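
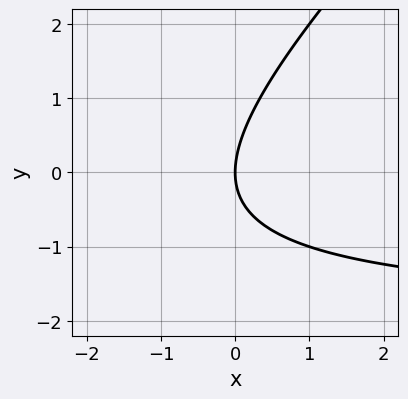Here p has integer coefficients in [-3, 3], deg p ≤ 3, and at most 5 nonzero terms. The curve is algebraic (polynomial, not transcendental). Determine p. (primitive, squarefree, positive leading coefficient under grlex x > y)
x*y - y^2 + 2*x

First, the degree is 2 — no degree-1 curve has this shape.
Next, from the axis intercepts and sections: one y-axis crossing is at y = 0; it crosses the x-axis at the gridline x = 0.
Finally, assembling these constraints gives the stated polynomial.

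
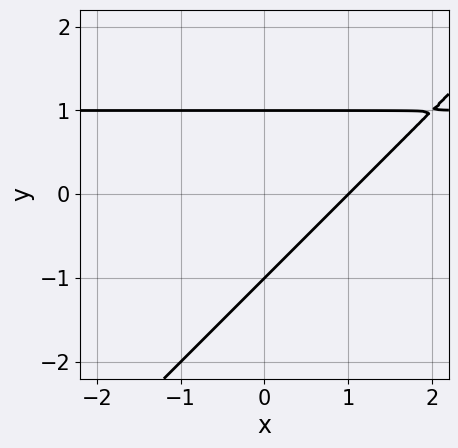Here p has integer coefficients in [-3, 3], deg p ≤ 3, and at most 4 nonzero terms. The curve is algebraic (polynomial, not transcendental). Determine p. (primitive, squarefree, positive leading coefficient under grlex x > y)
x*y - y^2 - x + 1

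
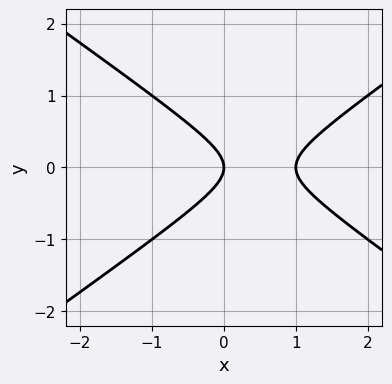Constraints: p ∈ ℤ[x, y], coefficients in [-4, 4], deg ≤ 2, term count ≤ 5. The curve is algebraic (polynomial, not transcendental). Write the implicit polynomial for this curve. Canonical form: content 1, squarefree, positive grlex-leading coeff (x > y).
deg p = 2. No degree-1 curve has this shape.
Symmetries: mirror symmetry y ↦ −y ⇒ only even powers of y.
From the axis intercepts and sections: it meets the y-axis at y = 0 (among the integer gridlines); the x-axis gridline crossings are at x ∈ {0, 1}.
Putting this together gives p.

x^2 - 2*y^2 - x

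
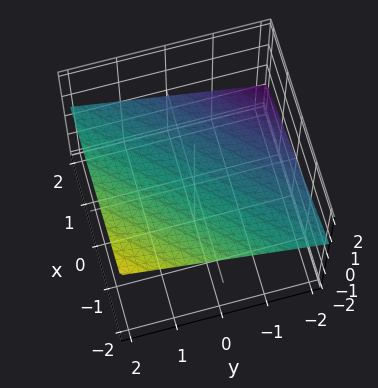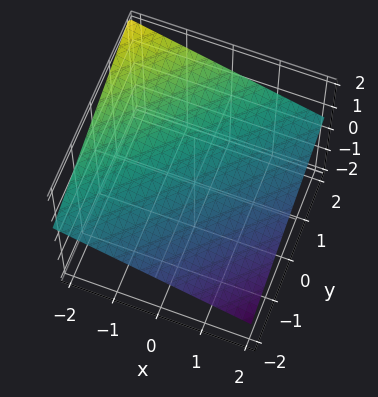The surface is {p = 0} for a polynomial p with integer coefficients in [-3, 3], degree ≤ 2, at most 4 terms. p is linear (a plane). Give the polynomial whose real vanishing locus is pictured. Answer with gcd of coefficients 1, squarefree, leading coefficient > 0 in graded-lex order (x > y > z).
x - y + 3*z - 2

1. The degree is 1 — the surface is flat (a plane).
2. Reading off the gridlines: it crosses the x-axis at the gridline x = 2; it crosses the y-axis at the gridline y = -2.
3. Putting this together gives p.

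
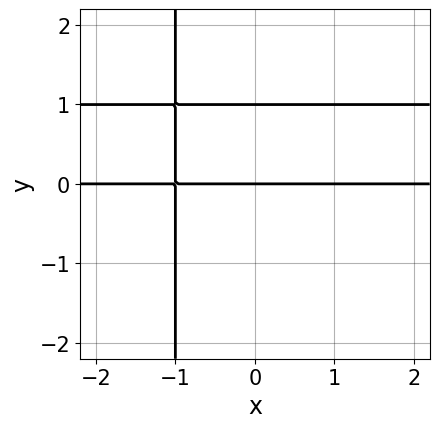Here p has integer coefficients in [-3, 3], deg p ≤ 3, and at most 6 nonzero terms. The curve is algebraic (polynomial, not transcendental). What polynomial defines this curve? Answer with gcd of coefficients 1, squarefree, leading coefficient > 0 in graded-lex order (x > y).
x*y^2 - x*y + y^2 - y

First, deg p = 3.
Next, from the axis intercepts and sections: the visible x-axis segment lies entirely on the curve; the y-axis gridline crossings are at y ∈ {0, 1}.
Finally, fitting integer coefficients to these (and the overall shape) gives p.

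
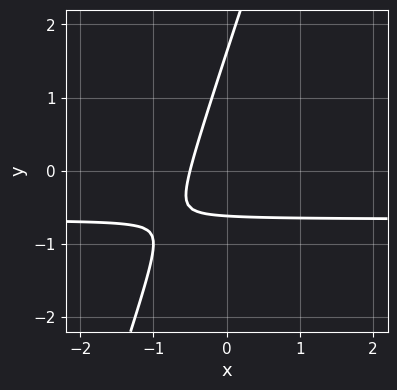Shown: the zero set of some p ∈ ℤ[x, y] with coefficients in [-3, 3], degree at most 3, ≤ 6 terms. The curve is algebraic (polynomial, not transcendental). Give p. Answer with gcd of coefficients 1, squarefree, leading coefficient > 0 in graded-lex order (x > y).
1. The degree is 2 — no degree-1 curve has this shape.
2. The integer polynomial consistent with all of this is the stated p.

3*x*y - y^2 + 2*x + y + 1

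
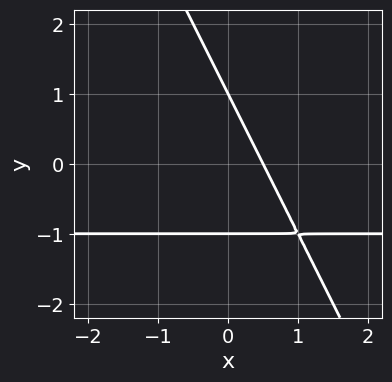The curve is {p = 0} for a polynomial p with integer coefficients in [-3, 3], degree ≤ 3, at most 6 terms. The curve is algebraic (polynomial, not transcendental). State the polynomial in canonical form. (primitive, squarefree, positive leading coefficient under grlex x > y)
First, the degree is 2 — no degree-1 curve has this shape.
Next, from the axis intercepts and sections: among the integer gridlines, it crosses the y-axis at y ∈ {-1, 1}.
Finally, the integer polynomial consistent with all of this is the stated p.

2*x*y + y^2 + 2*x - 1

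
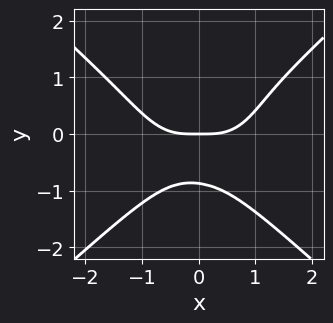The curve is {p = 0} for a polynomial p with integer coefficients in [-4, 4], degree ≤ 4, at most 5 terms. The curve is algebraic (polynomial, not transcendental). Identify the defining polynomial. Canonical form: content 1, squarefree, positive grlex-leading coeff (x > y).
The degree is 4 — a generic line meets the curve in up to 4 points.
Against the integer gridlines: one x-axis crossing is at x = 0; it crosses the y-axis at the gridline y = 0.
Putting this together gives p.

2*x^4 - 3*y^4 - 3*x^2*y + x*y^2 - 2*y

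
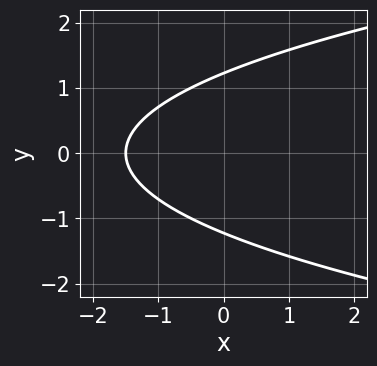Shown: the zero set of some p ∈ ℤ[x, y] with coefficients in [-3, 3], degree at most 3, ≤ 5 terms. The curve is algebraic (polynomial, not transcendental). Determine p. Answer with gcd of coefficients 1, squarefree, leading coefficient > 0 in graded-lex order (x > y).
2*y^2 - 2*x - 3

(a) Degree: the shape is more complex than any degree-1 curve, so deg p = 2.
(b) Symmetries: the y ↦ −y reflection is a symmetry, so y appears only in even powers.
(c) Together with the visible shape, these determine p as stated.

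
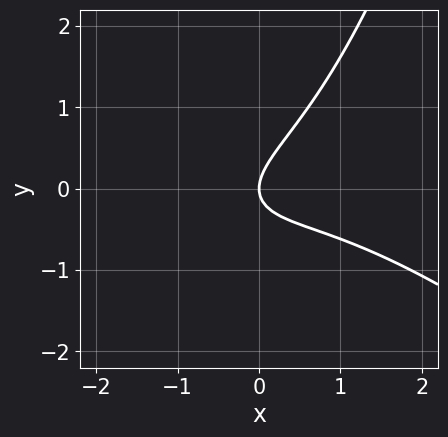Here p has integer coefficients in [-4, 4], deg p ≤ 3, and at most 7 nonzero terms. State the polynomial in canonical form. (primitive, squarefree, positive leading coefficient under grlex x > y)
x^3 + x^2*y + 2*x*y - 3*y^2 + 2*x

1. Degree: no degree-2 curve has this shape, so deg p = 3.
2. Against the integer gridlines: it crosses the x-axis at the gridline x = 0; it crosses the y-axis at the gridline y = 0.
3. The integer polynomial consistent with all of this is the stated p.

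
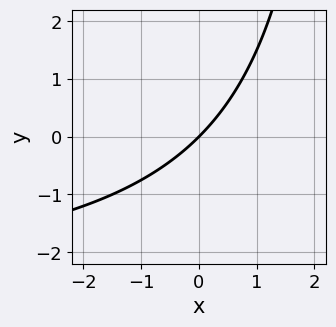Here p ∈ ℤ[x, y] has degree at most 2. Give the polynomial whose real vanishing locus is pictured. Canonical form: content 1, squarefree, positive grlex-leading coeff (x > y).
The degree is 2 — the shape is more complex than any degree-1 curve.
Against the integer gridlines: it crosses the x-axis at the gridline x = 0; one y-axis crossing is at y = 0.
Putting this together gives p.

x*y + 3*x - 3*y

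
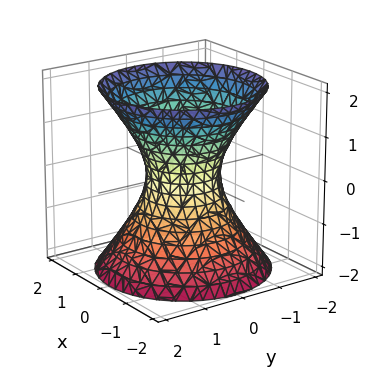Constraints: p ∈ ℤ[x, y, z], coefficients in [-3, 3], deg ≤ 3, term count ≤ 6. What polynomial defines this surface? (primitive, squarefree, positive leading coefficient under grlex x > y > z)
The degree is 2 — an hourglass — one-sheet hyperboloid; a quadric.
Symmetries: the z ↦ −z reflection is a symmetry, so z appears only in even powers; the surface is invariant under rotation about z: p = q(x² + y², z).
Observable constraints: no z-intercept at any integer in the box; a circular section at z = -1 has radius between 1 and 2.
Putting this together gives p.

3*x^2 + 3*y^2 - 2*z^2 - 2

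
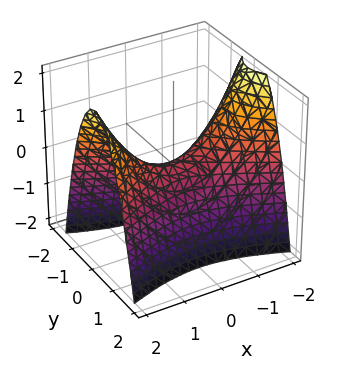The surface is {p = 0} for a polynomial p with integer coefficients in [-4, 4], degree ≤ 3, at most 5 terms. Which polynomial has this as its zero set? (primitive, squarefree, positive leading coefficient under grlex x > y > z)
1. deg p = 2. A saddle surface; a quadric.
2. Symmetries: the y ↦ −y reflection is a symmetry, so y appears only in even powers; it's symmetric under x → −x, forcing even powers of x.
3. From the axis intercepts and sections: it crosses the x-axis at the gridline x = 0; it crosses the y-axis at the gridline y = 0; it crosses the z-axis at the gridline z = 0.
4. Matching integer coefficients to the picture gives p.

x^2 - 3*y^2 - 2*z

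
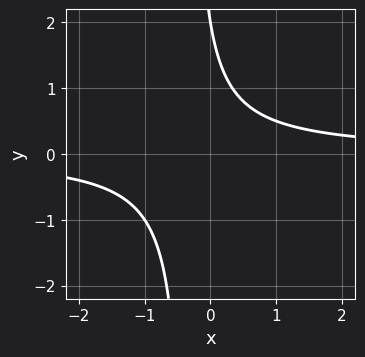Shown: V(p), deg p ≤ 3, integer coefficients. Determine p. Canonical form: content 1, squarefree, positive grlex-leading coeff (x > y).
First, deg p = 2. A generic line meets the curve in up to 2 points.
Next, reading off the gridlines: it crosses the y-axis at the gridline y = 2; the curve avoids every integer x-axis point in the box.
Finally, together with the visible shape, these determine p as stated.

3*x*y + y - 2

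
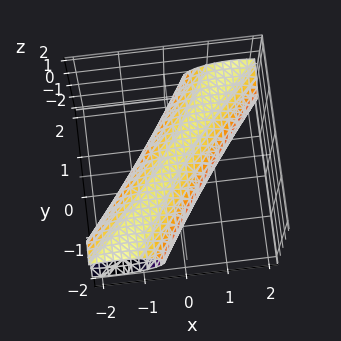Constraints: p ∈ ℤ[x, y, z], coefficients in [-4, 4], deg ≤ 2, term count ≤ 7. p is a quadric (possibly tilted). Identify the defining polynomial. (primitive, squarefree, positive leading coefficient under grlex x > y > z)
2*x^2 - 3*x*y + y^2 + 3*z^2 - 2

Degree: no degree-1 surface has this shape, so deg p = 2.
Observable constraints: the x-axis gridline crossings are at x ∈ {-1, 1}.
These observations pin down the coefficients.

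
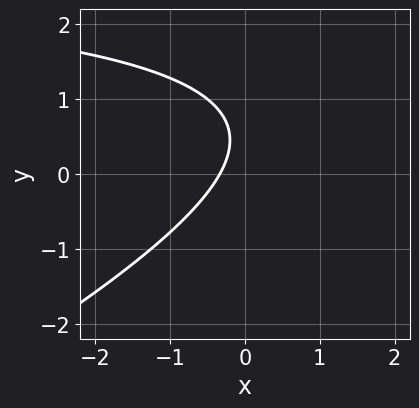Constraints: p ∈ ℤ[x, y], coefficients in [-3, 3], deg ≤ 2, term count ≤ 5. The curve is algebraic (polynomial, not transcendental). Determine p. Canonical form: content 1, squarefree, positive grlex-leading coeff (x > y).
x*y - 2*y^2 - 3*x + 2*y - 1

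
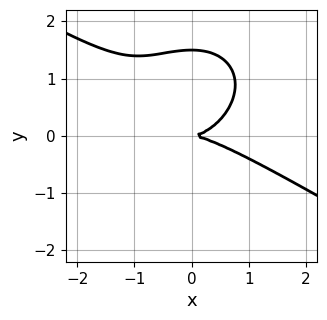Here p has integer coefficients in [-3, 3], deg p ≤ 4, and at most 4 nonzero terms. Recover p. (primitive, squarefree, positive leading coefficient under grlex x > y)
First, deg p = 3. A generic line meets the curve in up to 3 points.
Next, reading off the gridlines: it crosses the x-axis at the gridline x = 0; it meets the y-axis at y = 0 (among the integer gridlines).
Finally, together with the visible shape, these determine p as stated.

x^3 + x^2*y + 2*y^3 - 3*y^2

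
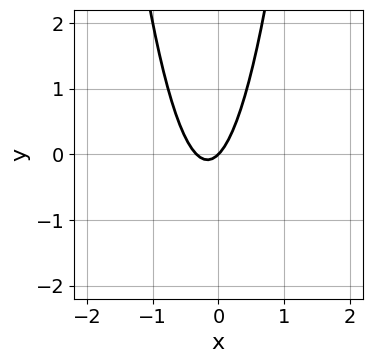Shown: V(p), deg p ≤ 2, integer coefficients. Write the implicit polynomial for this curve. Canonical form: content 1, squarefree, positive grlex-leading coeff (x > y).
3*x^2 + x - y

First, deg p = 2. The shape is more complex than any degree-1 curve.
Then, reading off the gridlines: it crosses the x-axis at the gridline x = 0; it crosses the y-axis at the gridline y = 0.
Finally, together with the visible shape, these determine p as stated.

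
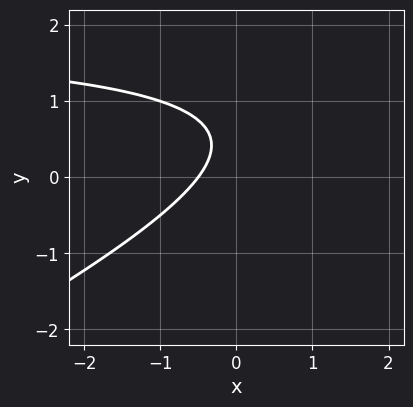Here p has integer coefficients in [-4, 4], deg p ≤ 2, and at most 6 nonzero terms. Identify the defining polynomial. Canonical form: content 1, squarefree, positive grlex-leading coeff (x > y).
x*y - 2*y^2 - 2*x + 2*y - 1

Degree: no degree-1 curve has this shape, so deg p = 2.
Reading off the gridlines: it misses every integer gridline on the y-axis.
The integer polynomial consistent with all of this is the stated p.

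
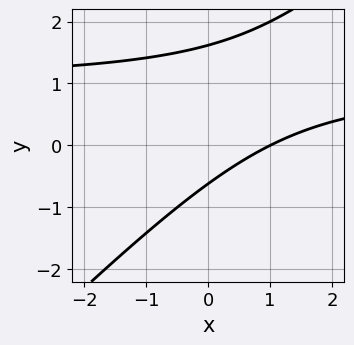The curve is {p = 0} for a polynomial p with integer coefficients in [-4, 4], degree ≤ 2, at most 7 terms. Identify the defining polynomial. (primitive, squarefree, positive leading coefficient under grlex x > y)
1. Degree: no degree-1 curve has this shape, so deg p = 2.
2. From the axis intercepts and sections: it meets the x-axis at x = 1 (among the integer gridlines).
3. Putting this together gives p.

x*y - y^2 - x + y + 1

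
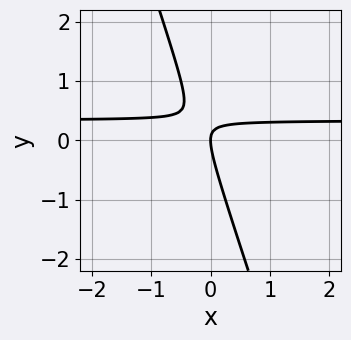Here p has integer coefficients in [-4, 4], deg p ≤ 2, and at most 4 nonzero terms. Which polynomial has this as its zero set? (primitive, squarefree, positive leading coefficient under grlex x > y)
3*x*y + y^2 - x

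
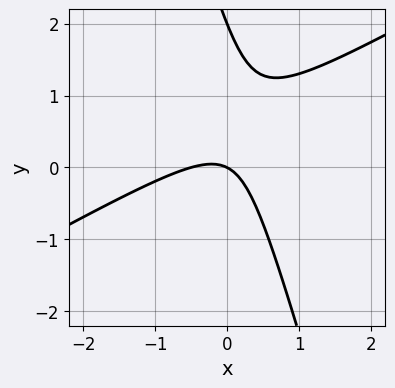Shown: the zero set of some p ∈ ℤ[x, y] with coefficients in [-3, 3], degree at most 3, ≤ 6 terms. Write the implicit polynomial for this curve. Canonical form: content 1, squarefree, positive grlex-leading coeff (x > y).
2*x^2 - 3*x*y - y^2 + x + 2*y

1. Degree: a generic line meets the curve in up to 2 points, so deg p = 2.
2. Observable constraints: it meets the x-axis at x = 0 (among the integer gridlines); among the integer gridlines, it crosses the y-axis at y ∈ {0, 2}.
3. Together with the visible shape, these determine p as stated.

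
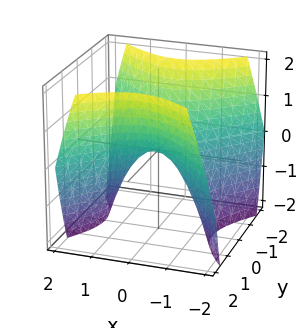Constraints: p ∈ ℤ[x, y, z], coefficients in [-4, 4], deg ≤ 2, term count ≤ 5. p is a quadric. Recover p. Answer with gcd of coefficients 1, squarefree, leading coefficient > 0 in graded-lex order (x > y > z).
x^2 - y^2 + z

First, deg p = 2. A saddle surface; a quadric.
Then, symmetries: the y ↦ −y reflection is a symmetry, so y appears only in even powers; it's symmetric under x → −x, forcing even powers of x.
Next, observable constraints: it crosses the x-axis at the gridline x = 0; one y-axis crossing is at y = 0; one z-axis crossing is at z = 0.
Finally, putting this together gives p.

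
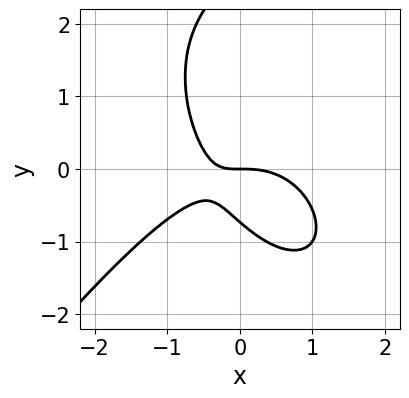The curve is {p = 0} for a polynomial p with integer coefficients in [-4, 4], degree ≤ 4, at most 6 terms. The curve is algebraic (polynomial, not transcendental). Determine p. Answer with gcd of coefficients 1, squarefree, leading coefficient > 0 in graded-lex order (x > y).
2*x^3 - y^3 + 3*x*y + 2*y^2 + 2*y

(a) The degree is 3 — the shape is more complex than any degree-2 curve.
(b) Reading off the gridlines: it crosses the x-axis at the gridline x = 0; one y-axis crossing is at y = 0.
(c) Together with the visible shape, these determine p as stated.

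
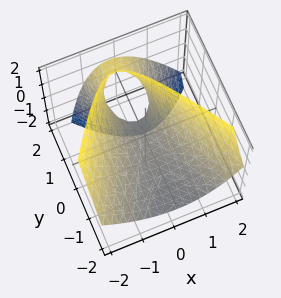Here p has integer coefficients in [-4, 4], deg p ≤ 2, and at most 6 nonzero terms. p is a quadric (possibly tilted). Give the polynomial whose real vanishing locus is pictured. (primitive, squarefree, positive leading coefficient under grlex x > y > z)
deg p = 2. The shape is more complex than any degree-1 surface.
Observable constraints: one y-axis crossing is at y = 0; one x-axis crossing is at x = 0.
Assembling these constraints gives the stated polynomial.

3*x^2 + x*z - y^2 + 3*y*z - 3*z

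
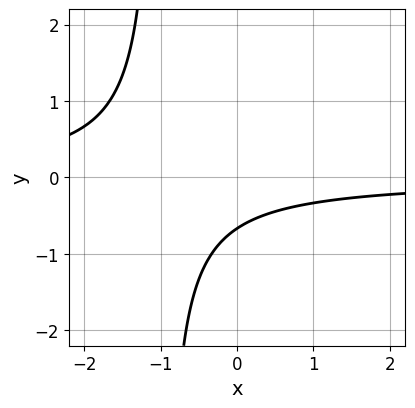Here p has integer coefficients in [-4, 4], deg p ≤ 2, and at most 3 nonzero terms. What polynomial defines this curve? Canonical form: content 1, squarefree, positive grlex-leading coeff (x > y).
3*x*y + 3*y + 2

(a) The degree is 2 — the shape is more complex than any degree-1 curve.
(b) Against the integer gridlines: no x-intercept at any integer in the box.
(c) Putting this together gives p.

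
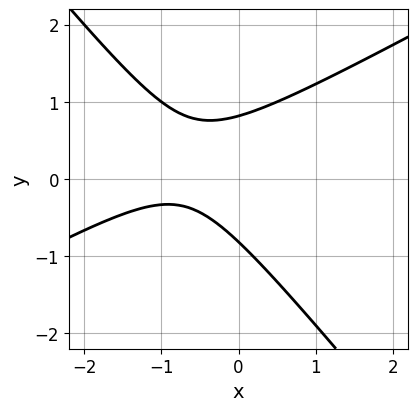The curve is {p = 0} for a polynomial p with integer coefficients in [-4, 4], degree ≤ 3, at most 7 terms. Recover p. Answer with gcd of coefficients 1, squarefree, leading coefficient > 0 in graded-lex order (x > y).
1. The degree is 2 — no degree-1 curve has this shape.
2. Reading off the gridlines: no x-intercept at any integer in the box.
3. Matching integer coefficients to the picture gives p.

2*x^2 - 2*x*y - 3*y^2 + 3*x + 2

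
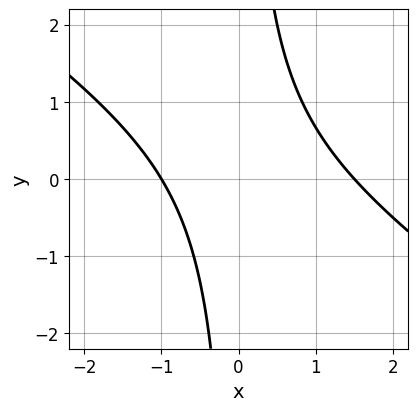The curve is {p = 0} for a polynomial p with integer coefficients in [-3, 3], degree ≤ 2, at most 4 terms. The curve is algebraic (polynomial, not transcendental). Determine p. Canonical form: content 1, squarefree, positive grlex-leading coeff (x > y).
2*x^2 + 3*x*y - x - 3

(a) The degree is 2 — no degree-1 curve has this shape.
(b) Checking where it meets the axes: it crosses the x-axis at the gridline x = -1; it misses every integer gridline on the y-axis.
(c) Together with the visible shape, these determine p as stated.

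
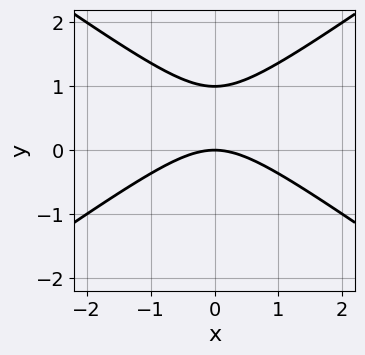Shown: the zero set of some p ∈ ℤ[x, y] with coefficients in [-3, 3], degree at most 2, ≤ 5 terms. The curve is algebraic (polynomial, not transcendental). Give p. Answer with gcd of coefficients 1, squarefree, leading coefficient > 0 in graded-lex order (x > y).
x^2 - 2*y^2 + 2*y

The degree is 2 — a generic line meets the curve in up to 2 points.
Symmetries: the x ↦ −x reflection is a symmetry, so x appears only in even powers.
Observable constraints: the y-axis gridline crossings are at y ∈ {0, 1}; one x-axis crossing is at x = 0.
Fitting integer coefficients to these (and the overall shape) gives p.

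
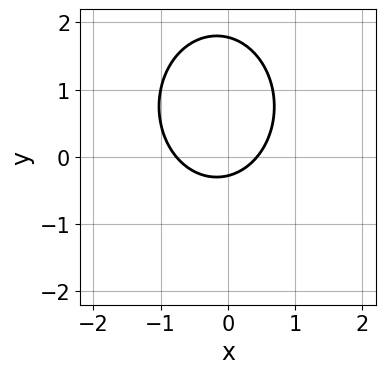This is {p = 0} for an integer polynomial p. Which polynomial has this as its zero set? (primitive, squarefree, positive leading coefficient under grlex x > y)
1. deg p = 2. The shape is more complex than any degree-1 curve.
2. Putting this together gives p.

3*x^2 + 2*y^2 + x - 3*y - 1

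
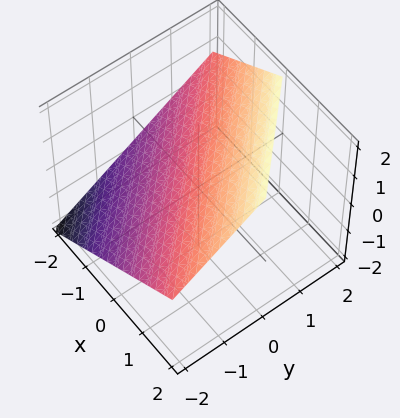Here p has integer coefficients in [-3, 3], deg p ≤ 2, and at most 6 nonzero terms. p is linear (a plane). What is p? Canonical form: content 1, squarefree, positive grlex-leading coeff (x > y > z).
2*x + 2*y - 3*z + 2

First, deg p = 1.
Next, against the integer gridlines: it crosses the x-axis at the gridline x = -1; one y-axis crossing is at y = -1.
Finally, together with the visible shape, these determine p as stated.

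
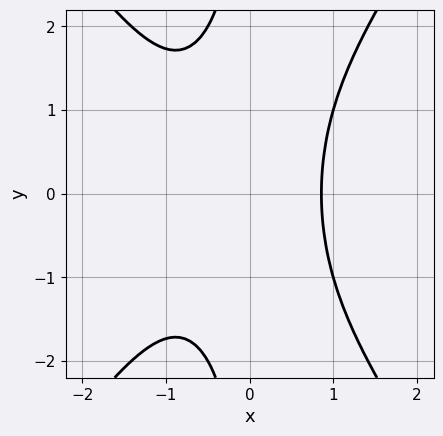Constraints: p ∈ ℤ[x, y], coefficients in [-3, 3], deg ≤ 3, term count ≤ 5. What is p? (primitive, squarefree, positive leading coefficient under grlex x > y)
2*x^3 - x*y^2 + x^2 - 2

1. Degree: the shape is more complex than any degree-2 curve, so deg p = 3.
2. Symmetries: mirror symmetry y ↦ −y ⇒ only even powers of y.
3. Checking where it meets the axes: the curve avoids every integer y-axis point in the box.
4. Together with the visible shape, these determine p as stated.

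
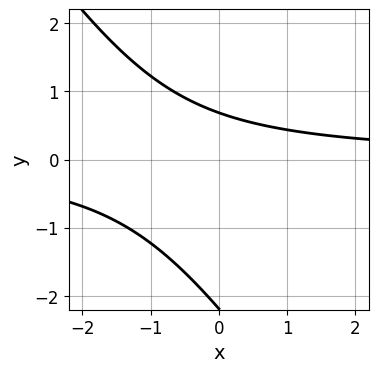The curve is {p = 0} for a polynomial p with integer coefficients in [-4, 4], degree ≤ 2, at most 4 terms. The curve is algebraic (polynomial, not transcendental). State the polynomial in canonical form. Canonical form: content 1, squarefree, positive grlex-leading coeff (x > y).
3*x*y + 2*y^2 + 3*y - 3

The degree is 2 — no degree-1 curve has this shape.
From the visible intercepts: no x-intercept at any integer in the box.
The integer polynomial consistent with all of this is the stated p.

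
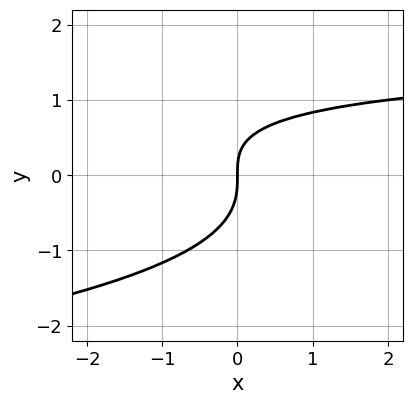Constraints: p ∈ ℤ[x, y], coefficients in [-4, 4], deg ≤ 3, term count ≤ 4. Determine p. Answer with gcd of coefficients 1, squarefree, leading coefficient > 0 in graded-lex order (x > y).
Degree: a generic line meets the curve in up to 3 points, so deg p = 3.
From the axis intercepts and sections: one x-axis crossing is at x = 0; one y-axis crossing is at y = 0.
Together with the visible shape, these determine p as stated.

2*y^3 + x*y - 2*x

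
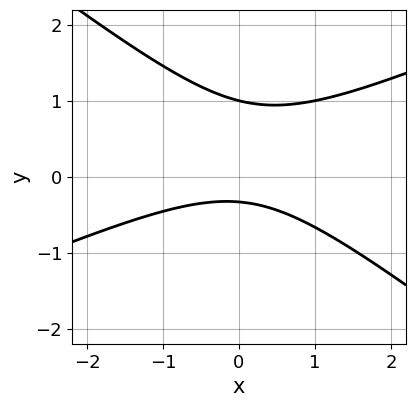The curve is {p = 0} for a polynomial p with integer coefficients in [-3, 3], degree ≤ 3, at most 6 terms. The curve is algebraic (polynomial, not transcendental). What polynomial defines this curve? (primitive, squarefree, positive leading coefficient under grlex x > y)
x^2 - x*y - 3*y^2 + 2*y + 1

First, the degree is 2 — a generic line meets the curve in up to 2 points.
Next, from the visible intercepts: the curve avoids every integer x-axis point in the box; it crosses the y-axis at the gridline y = 1.
Finally, solving for integer coefficients yields p as stated.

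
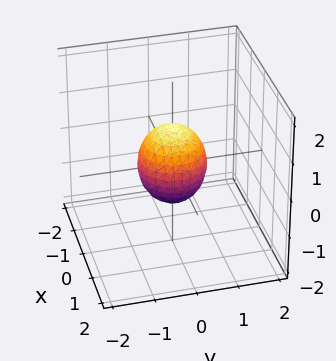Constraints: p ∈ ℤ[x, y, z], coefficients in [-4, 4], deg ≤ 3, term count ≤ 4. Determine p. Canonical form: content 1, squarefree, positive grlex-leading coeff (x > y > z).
3*x^2 + 3*y^2 + 2*z^2 - 2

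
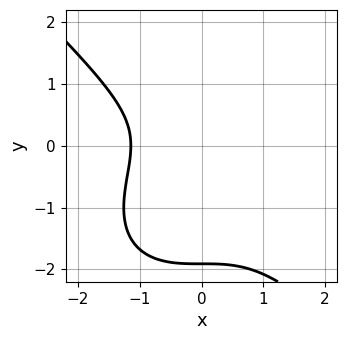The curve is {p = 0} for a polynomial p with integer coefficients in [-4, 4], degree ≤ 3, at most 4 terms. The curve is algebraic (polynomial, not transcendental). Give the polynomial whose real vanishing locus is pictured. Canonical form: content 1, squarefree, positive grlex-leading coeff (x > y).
1. The degree is 3 — a generic line meets the curve in up to 3 points.
2. Putting this together gives p.

2*x^3 + 2*y^3 + 3*y^2 + 3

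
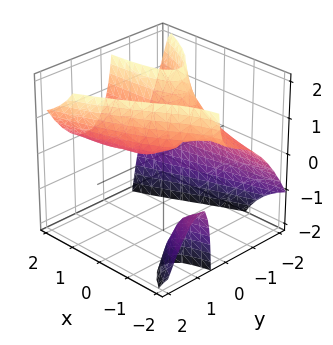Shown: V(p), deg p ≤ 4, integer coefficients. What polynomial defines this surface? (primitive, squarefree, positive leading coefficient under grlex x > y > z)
2*x*y*z - 2*y^3 + 3*y + 2*z - 2

There are 2 components. They look like related sheets of one shape, so recover p as a whole.
Degree: no degree-2 surface has this shape, so deg p = 3.
From the axis intercepts and sections: it crosses the z-axis at the gridline z = 1; the surface avoids every integer x-axis point in the box.
These observations pin down the coefficients.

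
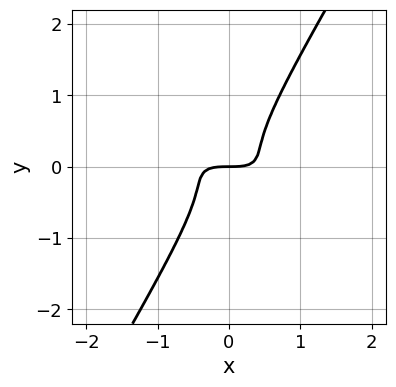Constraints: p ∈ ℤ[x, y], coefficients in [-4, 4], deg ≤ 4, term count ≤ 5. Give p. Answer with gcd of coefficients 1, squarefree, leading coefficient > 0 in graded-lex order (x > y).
x^3 + 3*x^2*y + 3*x*y^2 - 3*y^3 - y

(a) Degree: no degree-2 curve has this shape, so deg p = 3.
(b) Observable constraints: it crosses the x-axis at the gridline x = 0; one y-axis crossing is at y = 0.
(c) Matching integer coefficients to the picture gives p.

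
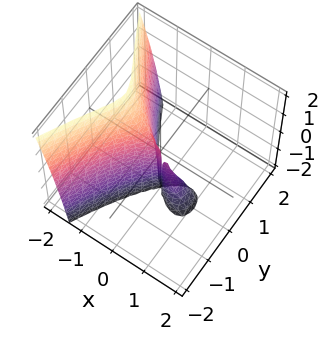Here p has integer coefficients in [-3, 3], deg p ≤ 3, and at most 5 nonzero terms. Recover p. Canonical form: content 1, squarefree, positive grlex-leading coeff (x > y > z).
2*x^3 + x^2*z + 2*y^2

The degree is 3 — no degree-2 surface has this shape.
Checking where it meets the axes: one x-axis crossing is at x = 0; every point of the z-axis in the box is on the surface; one y-axis crossing is at y = 0.
Putting this together gives p.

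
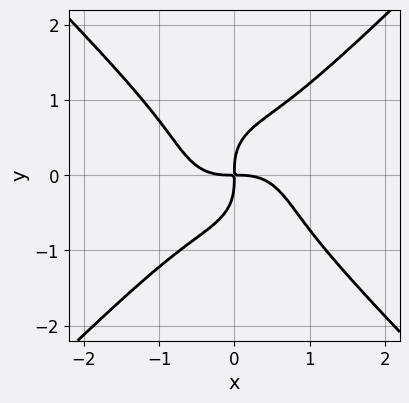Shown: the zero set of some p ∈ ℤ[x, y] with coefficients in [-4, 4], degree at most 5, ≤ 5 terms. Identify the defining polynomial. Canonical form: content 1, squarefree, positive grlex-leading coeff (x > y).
x^4 - y^4 + x*y

(a) Degree: a generic line meets the curve in up to 4 points, so deg p = 4.
(b) Reading off the gridlines: it crosses the x-axis at the gridline x = 0; one y-axis crossing is at y = 0.
(c) Solving for integer coefficients yields p as stated.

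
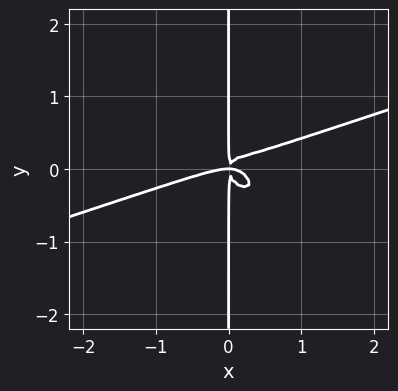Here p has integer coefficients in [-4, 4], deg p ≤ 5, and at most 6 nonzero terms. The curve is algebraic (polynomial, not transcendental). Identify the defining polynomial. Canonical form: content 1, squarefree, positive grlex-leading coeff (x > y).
Degree: a generic line meets the curve in up to 4 points, so deg p = 4.
From the visible intercepts: the visible y-axis segment lies entirely on the curve.
Putting this together gives p.

x^4 - 2*x^3*y - 2*x^2*y^2 - 3*x*y^3 + x^2*y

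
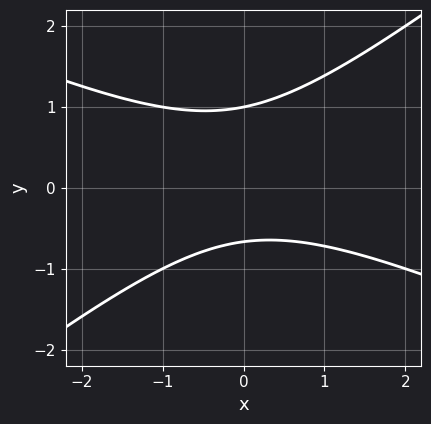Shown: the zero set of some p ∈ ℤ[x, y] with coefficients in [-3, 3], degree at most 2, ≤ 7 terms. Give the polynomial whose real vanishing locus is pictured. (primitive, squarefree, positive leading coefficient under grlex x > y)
1. deg p = 2. No degree-1 curve has this shape.
2. From the visible intercepts: it misses every integer gridline on the x-axis; one y-axis crossing is at y = 1.
3. Solving for integer coefficients yields p as stated.

x^2 + x*y - 3*y^2 + y + 2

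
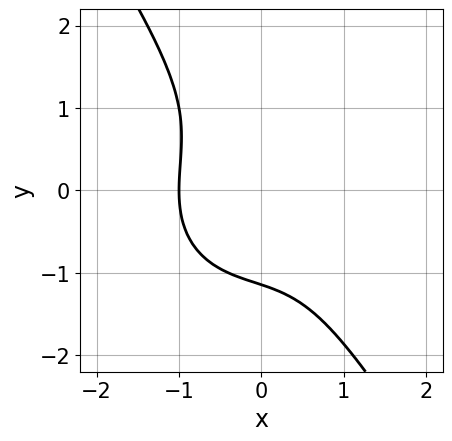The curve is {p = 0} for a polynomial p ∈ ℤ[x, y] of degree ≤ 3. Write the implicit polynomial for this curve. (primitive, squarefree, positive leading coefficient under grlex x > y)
The degree is 3 — the shape is more complex than any degree-2 curve.
Checking where it meets the axes: it meets the x-axis at x = -1 (among the integer gridlines).
These observations pin down the coefficients.

3*x^3 + 2*x*y^2 + 2*y^3 + 3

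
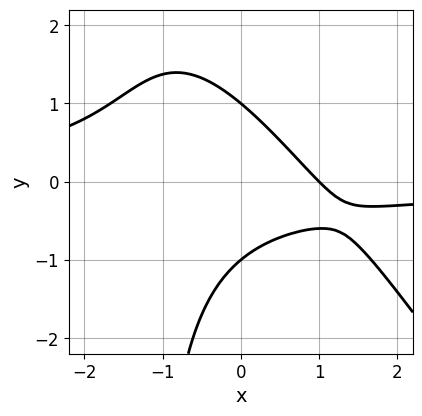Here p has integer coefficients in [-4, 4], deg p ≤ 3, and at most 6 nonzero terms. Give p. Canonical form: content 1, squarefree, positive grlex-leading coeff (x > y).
3*x^2*y + 2*x*y^2 + 3*y^2 + 3*x - 3

(a) The degree is 3 — the shape is more complex than any degree-2 curve.
(b) Observable constraints: one x-axis crossing is at x = 1; the y-axis gridline crossings are at y ∈ {-1, 1}.
(c) Fitting integer coefficients to these (and the overall shape) gives p.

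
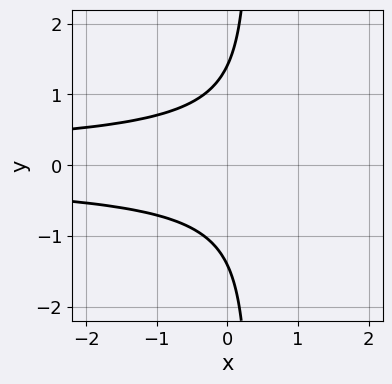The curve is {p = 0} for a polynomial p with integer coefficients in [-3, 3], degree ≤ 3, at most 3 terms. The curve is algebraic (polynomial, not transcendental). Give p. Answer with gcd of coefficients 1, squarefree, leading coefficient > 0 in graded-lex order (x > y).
3*x*y^2 - y^2 + 2

First, the degree is 3 — the shape is more complex than any degree-2 curve.
Next, symmetries: it's symmetric under y → −y, forcing even powers of y.
Then, from the visible intercepts: the curve avoids every integer x-axis point in the box.
Finally, the integer polynomial consistent with all of this is the stated p.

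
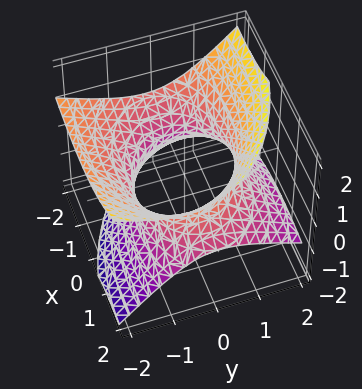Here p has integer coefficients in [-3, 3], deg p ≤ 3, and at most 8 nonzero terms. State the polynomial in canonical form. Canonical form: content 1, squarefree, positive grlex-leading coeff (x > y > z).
The degree is 2 — a generic line meets the surface in up to 2 points.
Reading off the gridlines: it misses every integer gridline on the z-axis.
Matching integer coefficients to the picture gives p.

x^2 + 2*x*z + 2*y^2 + 2*y*z - 3*z^2 - 3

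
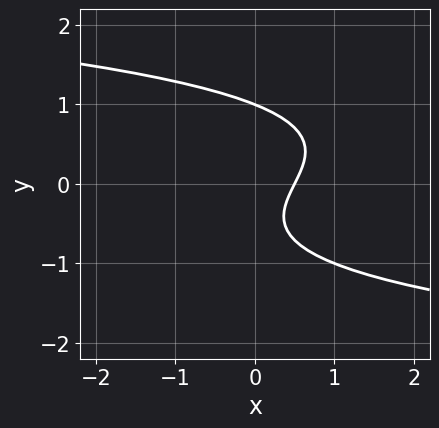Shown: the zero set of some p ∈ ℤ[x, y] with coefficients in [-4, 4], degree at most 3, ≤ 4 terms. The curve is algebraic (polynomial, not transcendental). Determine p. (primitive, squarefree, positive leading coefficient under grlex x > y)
First, deg p = 3. The shape is more complex than any degree-2 curve.
Next, from the visible intercepts: one y-axis crossing is at y = 1.
Finally, putting this together gives p.

2*y^3 + 2*x - y - 1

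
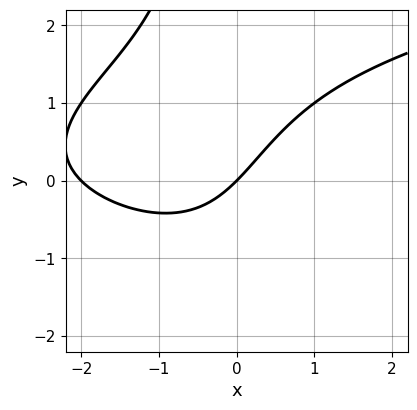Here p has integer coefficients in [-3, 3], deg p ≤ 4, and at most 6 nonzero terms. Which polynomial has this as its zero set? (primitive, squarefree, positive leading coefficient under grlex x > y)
1. The degree is 3 — the shape is more complex than any degree-2 curve.
2. Observable constraints: among the integer gridlines, it crosses the x-axis at x ∈ {-2, 0}; it crosses the y-axis at the gridline y = 0.
3. Fitting integer coefficients to these (and the overall shape) gives p.

x*y^2 - x^2 - 2*x + 2*y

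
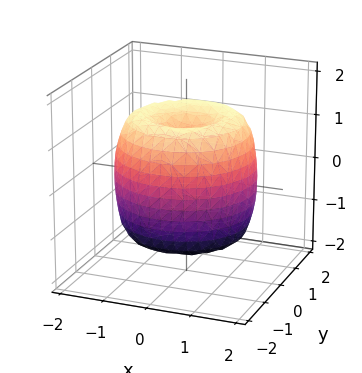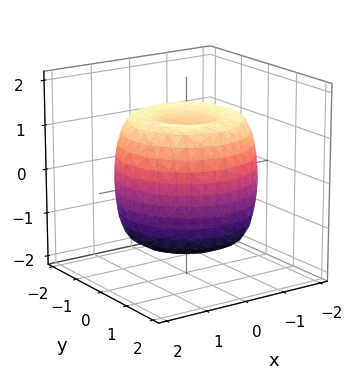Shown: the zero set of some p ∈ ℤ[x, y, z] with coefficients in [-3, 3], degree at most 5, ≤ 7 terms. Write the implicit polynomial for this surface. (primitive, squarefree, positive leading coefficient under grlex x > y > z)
x^4 + 2*x^2*y^2 + y^4 - 2*x^2 - 2*y^2 + z^2 - 1

First, deg p = 4. A generic line meets the surface in up to 4 points.
Then, symmetries: rotational symmetry about the z-axis ⇒ p depends on x, y only through x² + y².
Then, observable constraints: the z-axis gridline crossings are at z ∈ {-1, 1}; a circular section at z = 0 has radius between 1 and 2.
Finally, these observations pin down the coefficients.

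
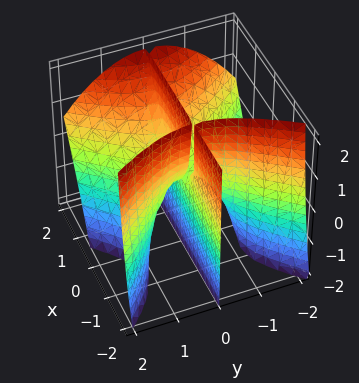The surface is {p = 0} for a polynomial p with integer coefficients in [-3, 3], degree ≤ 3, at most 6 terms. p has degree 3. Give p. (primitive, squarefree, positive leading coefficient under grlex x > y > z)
I count 2 distinct pieces. Treating them together as one polynomial.
deg p = 3. No degree-2 surface has this shape.
From the visible intercepts: it crosses the y-axis at the gridline y = 0; the visible z-axis segment lies entirely on the surface; every point of the x-axis in the box is on the surface.
Putting this together gives p.

3*x^2*y - 2*x*y*z - 2*y^3 - 2*y*z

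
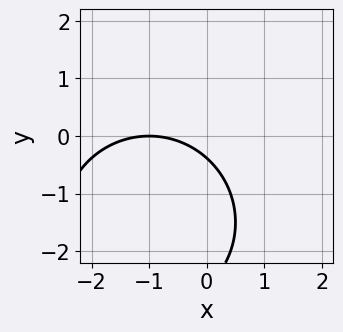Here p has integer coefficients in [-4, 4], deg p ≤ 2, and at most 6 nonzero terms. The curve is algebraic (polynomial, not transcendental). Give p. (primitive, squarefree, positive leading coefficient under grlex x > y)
First, deg p = 2. A generic line meets the curve in up to 2 points.
Then, against the integer gridlines: it crosses the x-axis at the gridline x = -1.
Finally, putting this together gives p.

x^2 + y^2 + 2*x + 3*y + 1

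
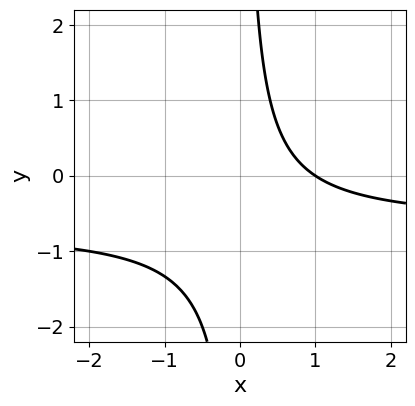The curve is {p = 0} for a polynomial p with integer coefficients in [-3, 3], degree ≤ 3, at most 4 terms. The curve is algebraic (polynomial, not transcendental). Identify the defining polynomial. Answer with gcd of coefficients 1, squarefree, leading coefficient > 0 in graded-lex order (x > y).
3*x*y + 2*x - 2

(a) deg p = 2.
(b) From the visible intercepts: it meets the x-axis at x = 1 (among the integer gridlines); no y-intercept at any integer in the box.
(c) Fitting integer coefficients to these (and the overall shape) gives p.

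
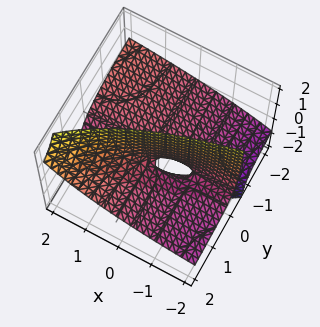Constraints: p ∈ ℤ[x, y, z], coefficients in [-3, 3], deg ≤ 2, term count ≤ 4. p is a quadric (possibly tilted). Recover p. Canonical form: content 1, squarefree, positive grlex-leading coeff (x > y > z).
x*y + x*z - 3*y*z + z

First, deg p = 2. The shape is more complex than any degree-1 surface.
Then, checking where it meets the axes: it crosses the z-axis at the gridline z = 0; every point of the y-axis in the box is on the surface; the visible x-axis segment lies entirely on the surface.
Finally, fitting integer coefficients to these (and the overall shape) gives p.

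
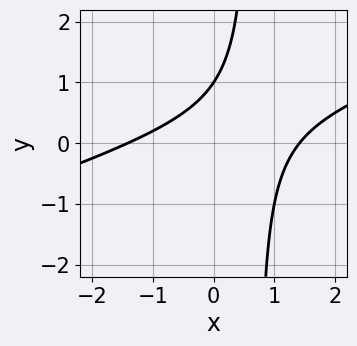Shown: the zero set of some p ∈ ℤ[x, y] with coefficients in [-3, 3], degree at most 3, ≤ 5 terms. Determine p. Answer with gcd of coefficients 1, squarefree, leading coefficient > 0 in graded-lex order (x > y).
x^2 - 3*x*y + 2*y - 2

deg p = 2. The shape is more complex than any degree-1 curve.
Against the integer gridlines: one y-axis crossing is at y = 1.
Matching integer coefficients to the picture gives p.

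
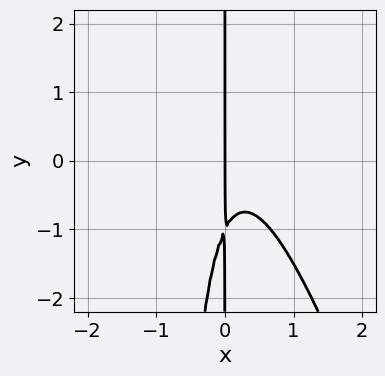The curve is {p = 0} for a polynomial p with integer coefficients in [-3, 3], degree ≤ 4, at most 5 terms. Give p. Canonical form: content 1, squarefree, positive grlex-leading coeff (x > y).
First, deg p = 3. A generic line meets the curve in up to 3 points.
Then, from the axis intercepts and sections: every point of the y-axis in the box is on the curve; one x-axis crossing is at x = 0.
Finally, together with the visible shape, these determine p as stated.

3*x^3 + x^2*y - x^2 + x*y + x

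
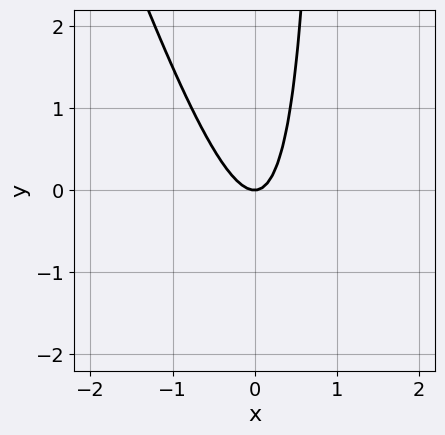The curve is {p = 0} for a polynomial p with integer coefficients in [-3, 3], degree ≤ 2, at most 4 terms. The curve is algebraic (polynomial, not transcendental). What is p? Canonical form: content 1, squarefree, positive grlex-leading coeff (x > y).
3*x^2 + x*y - y

The degree is 2 — the shape is more complex than any degree-1 curve.
From the axis intercepts and sections: one y-axis crossing is at y = 0; it crosses the x-axis at the gridline x = 0.
Together with the visible shape, these determine p as stated.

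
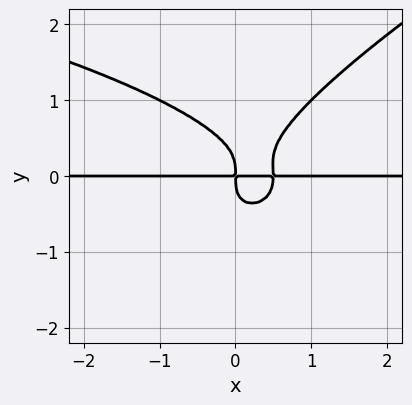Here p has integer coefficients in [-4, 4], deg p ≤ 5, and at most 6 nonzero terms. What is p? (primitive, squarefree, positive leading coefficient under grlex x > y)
1. deg p = 4. A generic line meets the curve in up to 4 points.
2. Against the integer gridlines: the visible x-axis segment lies entirely on the curve.
3. The integer polynomial consistent with all of this is the stated p.

x*y^3 - 2*y^4 + 2*x^2*y - x*y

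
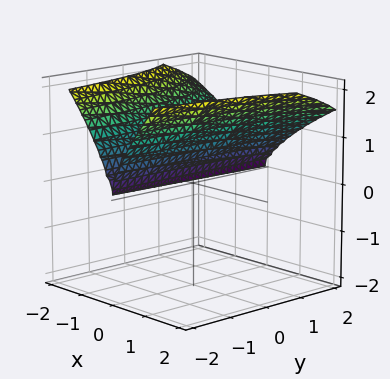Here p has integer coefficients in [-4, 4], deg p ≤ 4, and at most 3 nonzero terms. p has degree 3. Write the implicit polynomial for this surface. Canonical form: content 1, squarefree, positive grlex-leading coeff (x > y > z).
x^2*y + z^3 - 3*x^2

Degree: the shape is more complex than any degree-2 surface, so deg p = 3.
Against the integer gridlines: it crosses the x-axis at the gridline x = 0; it crosses the z-axis at the gridline z = 0; every point of the y-axis in the box is on the surface.
Putting this together gives p.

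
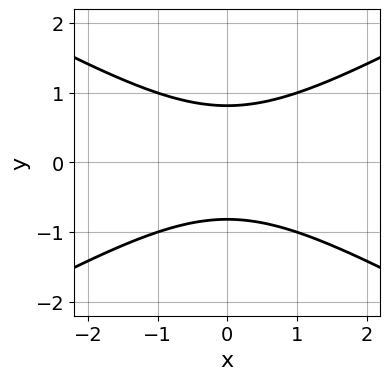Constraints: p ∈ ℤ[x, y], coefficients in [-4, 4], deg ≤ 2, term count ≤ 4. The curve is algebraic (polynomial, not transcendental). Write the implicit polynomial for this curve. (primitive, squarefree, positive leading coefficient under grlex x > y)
x^2 - 3*y^2 + 2

Degree: the shape is more complex than any degree-1 curve, so deg p = 2.
Symmetries: mirror symmetry y ↦ −y ⇒ only even powers of y; the x ↦ −x reflection is a symmetry, so x appears only in even powers.
Against the integer gridlines: the curve avoids every integer x-axis point in the box.
Solving for integer coefficients yields p as stated.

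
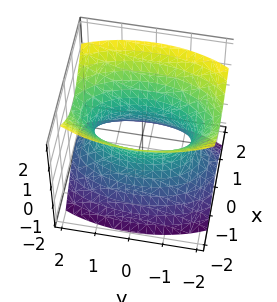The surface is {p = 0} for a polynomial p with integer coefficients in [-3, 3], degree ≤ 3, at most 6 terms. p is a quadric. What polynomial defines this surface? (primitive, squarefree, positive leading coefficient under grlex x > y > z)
3*x^2 + y^2 - 2*z^2 - 2

(a) The degree is 2 — an hourglass — one-sheet hyperboloid; a quadric.
(b) Symmetries: mirror symmetry y ↦ −y ⇒ only even powers of y; mirror symmetry z ↦ −z ⇒ only even powers of z; mirror symmetry x ↦ −x ⇒ only even powers of x.
(c) Observable constraints: the surface avoids every integer z-axis point in the box.
(d) Assembling these constraints gives the stated polynomial.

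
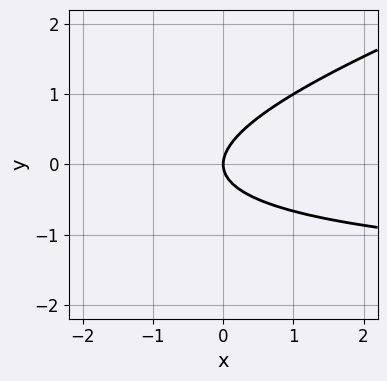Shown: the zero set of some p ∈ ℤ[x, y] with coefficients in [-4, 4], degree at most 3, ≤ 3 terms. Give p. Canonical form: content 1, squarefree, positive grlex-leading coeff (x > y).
deg p = 2.
From the axis intercepts and sections: it meets the x-axis at x = 0 (among the integer gridlines); one y-axis crossing is at y = 0.
Fitting integer coefficients to these (and the overall shape) gives p.

x*y - 3*y^2 + 2*x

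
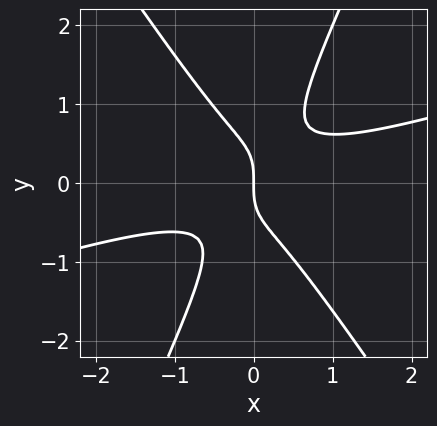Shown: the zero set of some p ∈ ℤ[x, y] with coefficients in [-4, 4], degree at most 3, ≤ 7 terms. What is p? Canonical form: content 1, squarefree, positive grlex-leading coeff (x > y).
x^3 - 3*x^2*y - x*y^2 + y^3 + x

1. Degree: a generic line meets the curve in up to 3 points, so deg p = 3.
2. From the axis intercepts and sections: it crosses the y-axis at the gridline y = 0; it crosses the x-axis at the gridline x = 0.
3. Matching integer coefficients to the picture gives p.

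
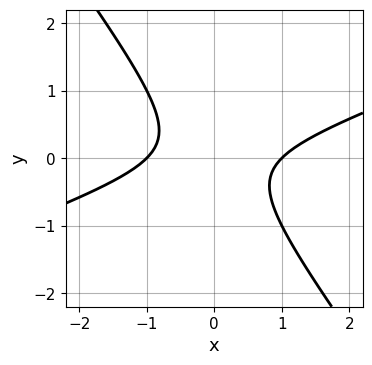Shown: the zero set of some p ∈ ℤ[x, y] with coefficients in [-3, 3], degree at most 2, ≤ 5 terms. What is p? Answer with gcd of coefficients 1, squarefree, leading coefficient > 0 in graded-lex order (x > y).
x^2 - 2*x*y - 2*y^2 - 1

(a) Degree: a generic line meets the curve in up to 2 points, so deg p = 2.
(b) Reading off the gridlines: the x-axis gridline crossings are at x ∈ {-1, 1}; no y-intercept at any integer in the box.
(c) Assembling these constraints gives the stated polynomial.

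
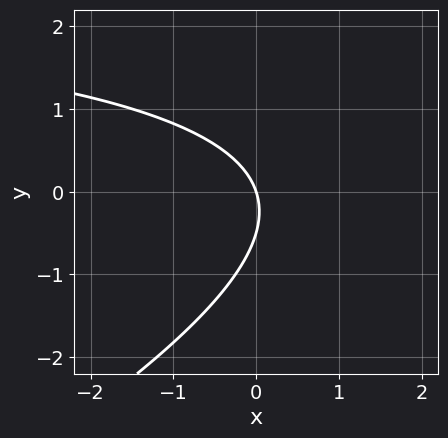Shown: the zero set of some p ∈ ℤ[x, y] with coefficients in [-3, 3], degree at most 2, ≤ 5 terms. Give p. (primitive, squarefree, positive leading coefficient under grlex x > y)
1. Degree: a generic line meets the curve in up to 2 points, so deg p = 2.
2. Reading off the gridlines: one x-axis crossing is at x = 0; one y-axis crossing is at y = 0.
3. Fitting integer coefficients to these (and the overall shape) gives p.

x*y - 2*y^2 - 3*x - y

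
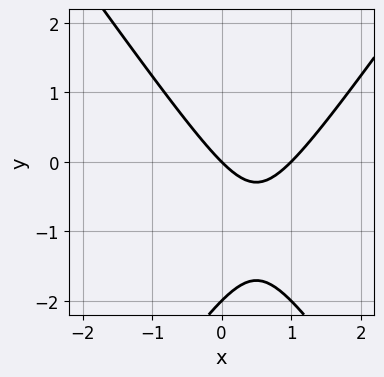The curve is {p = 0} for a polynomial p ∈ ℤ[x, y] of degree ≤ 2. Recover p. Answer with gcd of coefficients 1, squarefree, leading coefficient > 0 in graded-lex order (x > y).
First, degree: a generic line meets the curve in up to 2 points, so deg p = 2.
Then, observable constraints: the y-axis gridline crossings are at y ∈ {-2, 0}; among the integer gridlines, it crosses the x-axis at x ∈ {0, 1}.
Finally, assembling these constraints gives the stated polynomial.

2*x^2 - y^2 - 2*x - 2*y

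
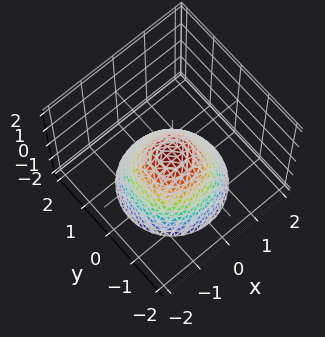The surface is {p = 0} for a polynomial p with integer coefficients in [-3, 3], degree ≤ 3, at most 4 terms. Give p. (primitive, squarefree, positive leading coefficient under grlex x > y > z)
x^2 + y^2 + z

The degree is 2 — a paraboloid; a quadric.
Symmetry: the z-axis is an axis of rotation, so x and y enter only as x² + y².
Reading off the gridlines: one x-axis crossing is at x = 0; it crosses the z-axis at the gridline z = 0; it crosses the y-axis at the gridline y = 0; a circular section at z = -1 has radius exactly 1.
The integer polynomial consistent with all of this is the stated p.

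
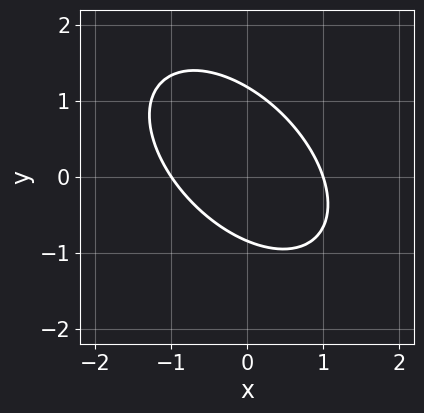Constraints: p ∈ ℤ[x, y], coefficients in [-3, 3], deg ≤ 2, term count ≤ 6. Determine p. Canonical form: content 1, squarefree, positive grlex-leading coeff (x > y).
3*x^2 + 3*x*y + 3*y^2 - y - 3

1. The degree is 2 — the shape is more complex than any degree-1 curve.
2. From the visible intercepts: the x-axis gridline crossings are at x ∈ {-1, 1}.
3. Solving for integer coefficients yields p as stated.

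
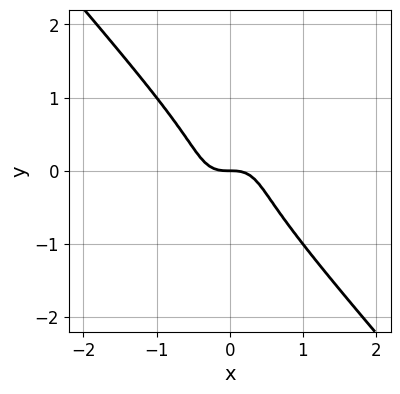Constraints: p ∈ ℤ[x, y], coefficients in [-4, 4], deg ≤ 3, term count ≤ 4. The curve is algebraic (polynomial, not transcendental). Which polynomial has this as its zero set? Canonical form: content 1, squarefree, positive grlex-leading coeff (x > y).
3*x^3 + 2*y^3 + y

First, degree: no degree-2 curve has this shape, so deg p = 3.
Next, observable constraints: it crosses the y-axis at the gridline y = 0; one x-axis crossing is at x = 0.
Finally, matching integer coefficients to the picture gives p.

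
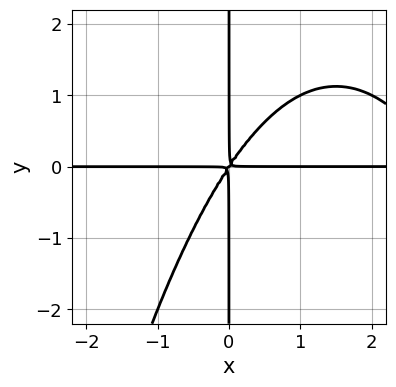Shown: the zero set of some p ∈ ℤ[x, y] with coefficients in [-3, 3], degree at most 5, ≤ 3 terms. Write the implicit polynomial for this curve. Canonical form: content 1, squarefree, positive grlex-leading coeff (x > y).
First, the degree is 4 — the shape is more complex than any degree-3 curve.
Then, reading off the gridlines: every point of the x-axis in the box is on the curve; the visible y-axis segment lies entirely on the curve.
Finally, solving for integer coefficients yields p as stated.

x^3*y - 3*x^2*y + 2*x*y^2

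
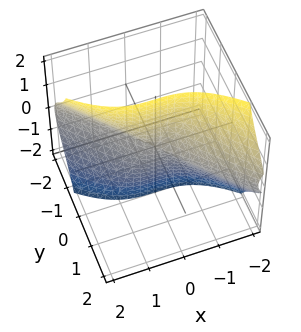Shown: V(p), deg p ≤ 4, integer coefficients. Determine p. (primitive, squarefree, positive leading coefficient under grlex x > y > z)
First, the degree is 3 — no degree-2 surface has this shape.
Then, from the axis intercepts and sections: one x-axis crossing is at x = 0; every point of the z-axis in the box is on the surface; every point of the y-axis in the box is on the surface.
Finally, putting this together gives p.

2*x^3 + 2*x^2*y + 3*y*z^2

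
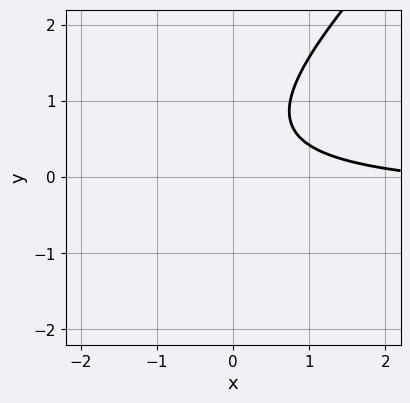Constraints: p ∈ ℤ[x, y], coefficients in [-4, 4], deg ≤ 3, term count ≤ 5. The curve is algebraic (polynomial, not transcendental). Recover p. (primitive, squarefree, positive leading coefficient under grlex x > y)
deg p = 2.
From the visible intercepts: no y-intercept at any integer in the box; no x-intercept at any integer in the box.
Solving for integer coefficients yields p as stated.

3*x*y - 3*y^2 + x + 3*y - 3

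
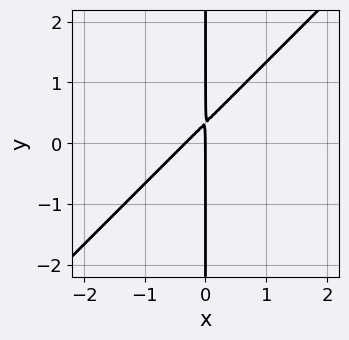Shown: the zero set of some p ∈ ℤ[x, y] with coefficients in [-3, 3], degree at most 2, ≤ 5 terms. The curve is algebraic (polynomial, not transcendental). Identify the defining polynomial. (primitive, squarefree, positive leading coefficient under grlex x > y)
1. deg p = 2. A generic line meets the curve in up to 2 points.
2. Against the integer gridlines: the visible y-axis segment lies entirely on the curve; it meets the x-axis at x = 0 (among the integer gridlines).
3. Together with the visible shape, these determine p as stated.

3*x^2 - 3*x*y + x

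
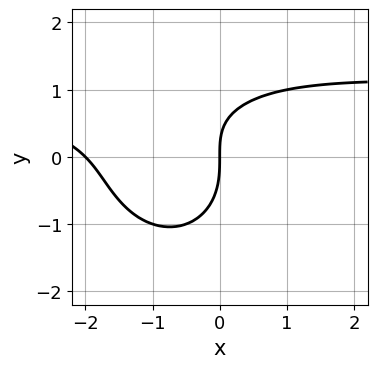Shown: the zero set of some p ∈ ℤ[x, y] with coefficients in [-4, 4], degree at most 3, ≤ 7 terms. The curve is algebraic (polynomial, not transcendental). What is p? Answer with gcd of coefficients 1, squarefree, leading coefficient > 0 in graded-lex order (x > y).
x^2*y + y^3 - x^2 + x*y - 2*x

deg p = 3.
From the axis intercepts and sections: it meets the y-axis at y = 0 (among the integer gridlines); the x-axis gridline crossings are at x ∈ {-2, 0}.
These observations pin down the coefficients.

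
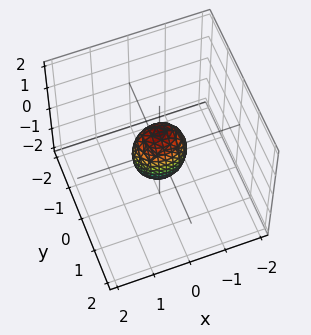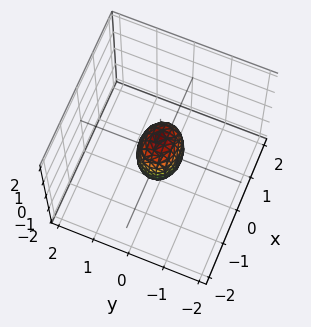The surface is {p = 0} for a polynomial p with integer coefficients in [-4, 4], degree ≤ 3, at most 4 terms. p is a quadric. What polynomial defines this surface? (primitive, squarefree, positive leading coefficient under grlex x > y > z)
2*x^2 + 3*y^2 + z^2 - 1

First, degree: bounded and convex; a quadric, so deg p = 2.
Then, symmetries: mirror symmetry y ↦ −y ⇒ only even powers of y; mirror symmetry z ↦ −z ⇒ only even powers of z; the x ↦ −x reflection is a symmetry, so x appears only in even powers.
Then, from the axis intercepts and sections: the z-axis gridline crossings are at z ∈ {-1, 1}.
Finally, matching integer coefficients to the picture gives p.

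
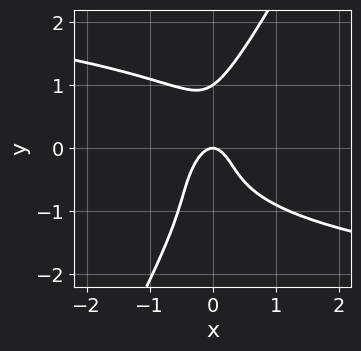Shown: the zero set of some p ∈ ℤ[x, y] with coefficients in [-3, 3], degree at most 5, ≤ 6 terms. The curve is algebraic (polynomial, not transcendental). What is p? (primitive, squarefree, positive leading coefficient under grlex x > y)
2*x*y^3 - y^4 + 3*x^2 + y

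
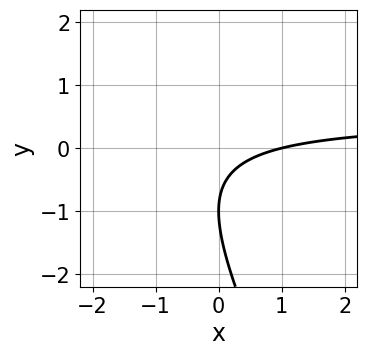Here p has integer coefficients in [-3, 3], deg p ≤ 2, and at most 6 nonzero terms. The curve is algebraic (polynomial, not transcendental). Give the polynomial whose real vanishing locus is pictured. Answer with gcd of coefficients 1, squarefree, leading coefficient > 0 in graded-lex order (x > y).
2*x*y + y^2 - x + 2*y + 1

1. Degree: a generic line meets the curve in up to 2 points, so deg p = 2.
2. Checking where it meets the axes: it meets the y-axis at y = -1 (among the integer gridlines); one x-axis crossing is at x = 1.
3. Putting this together gives p.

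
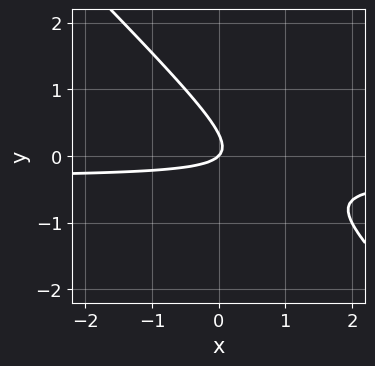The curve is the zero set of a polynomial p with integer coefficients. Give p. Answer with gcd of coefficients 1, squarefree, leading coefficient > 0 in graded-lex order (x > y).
(a) Degree: no degree-1 curve has this shape, so deg p = 2.
(b) Checking where it meets the axes: it crosses the y-axis at the gridline y = 0; it crosses the x-axis at the gridline x = 0.
(c) Fitting integer coefficients to these (and the overall shape) gives p.

3*x*y + 3*y^2 + x - y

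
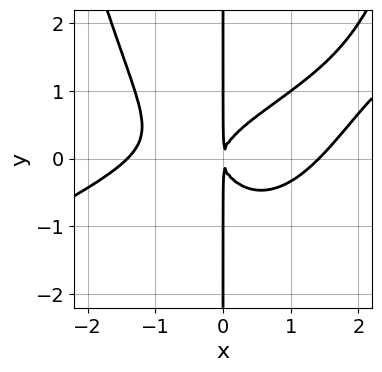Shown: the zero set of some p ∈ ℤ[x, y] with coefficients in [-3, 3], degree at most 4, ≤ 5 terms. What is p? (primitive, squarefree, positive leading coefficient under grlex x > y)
x^4 - 2*x^3*y + 3*x*y^2 - 2*x^2

deg p = 4.
Reading off the gridlines: every point of the y-axis in the box is on the curve.
Assembling these constraints gives the stated polynomial.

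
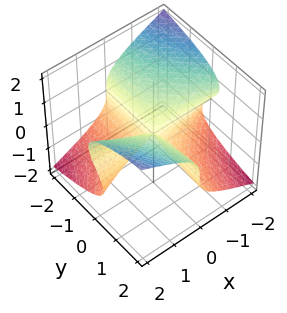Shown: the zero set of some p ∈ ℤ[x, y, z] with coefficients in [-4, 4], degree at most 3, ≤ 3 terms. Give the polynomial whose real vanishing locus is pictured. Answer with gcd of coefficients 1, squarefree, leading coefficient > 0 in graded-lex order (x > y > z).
(a) deg p = 3. No degree-2 surface has this shape.
(b) From the visible intercepts: every point of the x-axis in the box is on the surface; every point of the y-axis in the box is on the surface; one z-axis crossing is at z = 0.
(c) These observations pin down the coefficients.

x^2*z - 3*z^3 + 3*x*y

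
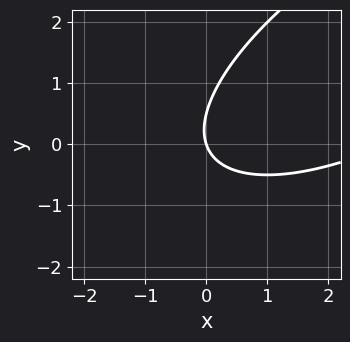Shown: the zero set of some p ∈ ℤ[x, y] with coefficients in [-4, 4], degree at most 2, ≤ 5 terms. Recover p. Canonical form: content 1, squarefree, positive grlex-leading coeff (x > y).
1. Degree: a generic line meets the curve in up to 2 points, so deg p = 2.
2. Observable constraints: it meets the x-axis at x = 0 (among the integer gridlines); it meets the y-axis at y = 0 (among the integer gridlines).
3. These observations pin down the coefficients.

x^2 - 2*x*y + 2*y^2 - 3*x - y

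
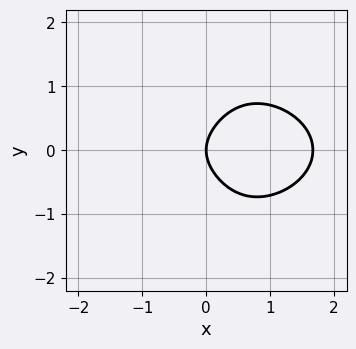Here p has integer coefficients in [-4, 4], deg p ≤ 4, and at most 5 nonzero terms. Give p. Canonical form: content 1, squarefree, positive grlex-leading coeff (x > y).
1. Degree: the shape is more complex than any degree-3 curve, so deg p = 4.
2. Symmetries: it's symmetric under y → −y, forcing even powers of y.
3. Observable constraints: it crosses the x-axis at the gridline x = 0; it meets the y-axis at y = 0 (among the integer gridlines).
4. Matching integer coefficients to the picture gives p.

x^4 + 3*x^2*y^2 - x^2 + 3*y^2 - 3*x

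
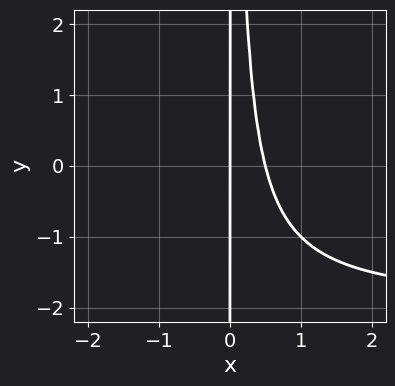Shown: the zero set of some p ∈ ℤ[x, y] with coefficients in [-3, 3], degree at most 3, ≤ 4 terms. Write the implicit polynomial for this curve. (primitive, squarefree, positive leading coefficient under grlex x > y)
(a) Degree: no degree-2 curve has this shape, so deg p = 3.
(b) Checking where it meets the axes: every point of the y-axis in the box is on the curve; it crosses the x-axis at the gridline x = 0.
(c) Assembling these constraints gives the stated polynomial.

x^2*y + 2*x^2 - x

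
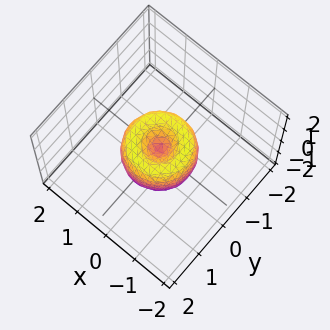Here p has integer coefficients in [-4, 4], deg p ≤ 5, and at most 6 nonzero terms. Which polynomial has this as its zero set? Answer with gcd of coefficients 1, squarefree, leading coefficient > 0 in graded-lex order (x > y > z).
1. The degree is 4 — the shape is more complex than any degree-3 surface.
2. Symmetries: rotational symmetry about the z-axis ⇒ p depends on x, y only through x² + y².
3. Checking where it meets the axes: the y-axis gridline crossings are at y ∈ {-1, 0, 1}; it crosses the z-axis at the gridline z = 0.
4. These observations pin down the coefficients. Check: (-1, 0, 0) on the x-axis lies on the surface, and p(-1, 0, 0) = 0. ✓

2*x^4 + 4*x^2*y^2 + 2*y^4 - 2*x^2 - 2*y^2 + z^2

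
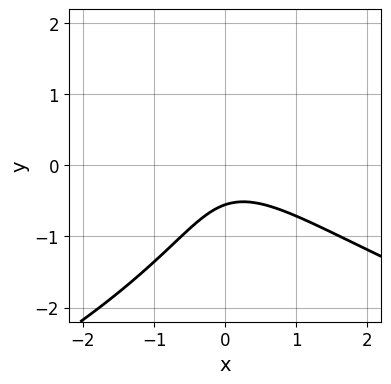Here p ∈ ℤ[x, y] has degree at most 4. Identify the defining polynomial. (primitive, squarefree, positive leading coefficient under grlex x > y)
2*y^3 + 3*x^2 + 3*x*y + 3*y + 2

1. deg p = 3.
2. Reading off the gridlines: it misses every integer gridline on the x-axis.
3. Solving for integer coefficients yields p as stated.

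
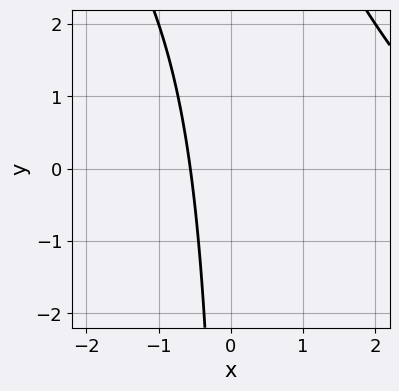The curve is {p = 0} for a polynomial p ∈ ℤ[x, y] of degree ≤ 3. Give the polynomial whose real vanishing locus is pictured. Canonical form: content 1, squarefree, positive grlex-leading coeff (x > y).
x^2 + x*y - 3*x - 2

First, degree: a generic line meets the curve in up to 2 points, so deg p = 2.
Next, checking where it meets the axes: it misses every integer gridline on the y-axis.
Finally, matching integer coefficients to the picture gives p.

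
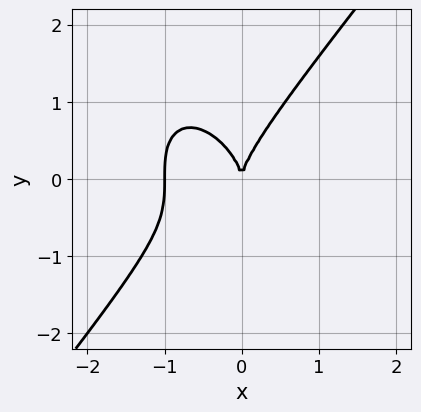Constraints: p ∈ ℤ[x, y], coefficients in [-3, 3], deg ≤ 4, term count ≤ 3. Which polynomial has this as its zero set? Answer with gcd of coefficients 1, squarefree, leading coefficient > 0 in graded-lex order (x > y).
First, deg p = 3.
Next, from the visible intercepts: among the integer gridlines, it crosses the x-axis at x ∈ {-1, 0}; it crosses the y-axis at the gridline y = 0.
Finally, assembling these constraints gives the stated polynomial.

2*x^3 - y^3 + 2*x^2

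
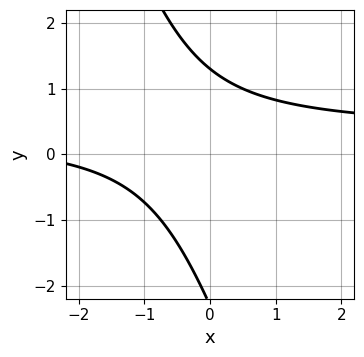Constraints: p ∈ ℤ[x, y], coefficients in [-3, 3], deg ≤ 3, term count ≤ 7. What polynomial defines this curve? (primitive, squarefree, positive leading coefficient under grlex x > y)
First, degree: a generic line meets the curve in up to 2 points, so deg p = 2.
Then, reading off the gridlines: the curve avoids every integer x-axis point in the box.
Finally, together with the visible shape, these determine p as stated.

3*x*y + y^2 - x + y - 3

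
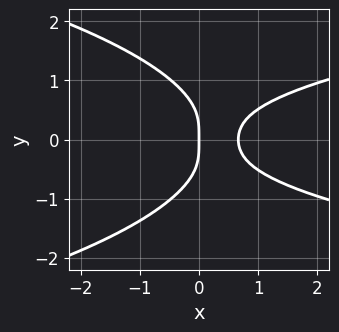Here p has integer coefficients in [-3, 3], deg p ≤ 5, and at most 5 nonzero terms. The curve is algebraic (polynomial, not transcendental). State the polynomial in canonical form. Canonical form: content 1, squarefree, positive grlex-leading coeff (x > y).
The degree is 4 — no degree-3 curve has this shape.
Symmetries: mirror symmetry y ↦ −y ⇒ only even powers of y.
Checking where it meets the axes: one x-axis crossing is at x = 0; one y-axis crossing is at y = 0.
Together with the visible shape, these determine p as stated.

3*y^4 + 3*x*y^2 - 3*x^2 + 2*x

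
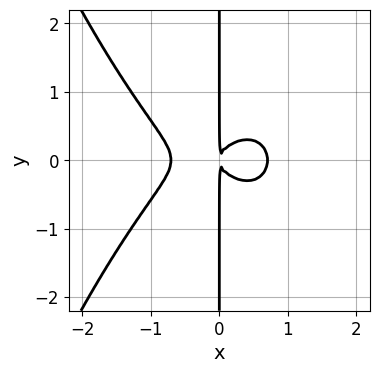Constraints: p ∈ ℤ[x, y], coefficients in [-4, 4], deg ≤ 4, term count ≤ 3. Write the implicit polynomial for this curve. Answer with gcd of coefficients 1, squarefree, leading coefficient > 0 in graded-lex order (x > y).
1. The degree is 4 — the shape is more complex than any degree-3 curve.
2. Symmetries: the y ↦ −y reflection is a symmetry, so y appears only in even powers.
3. Reading off the gridlines: the visible y-axis segment lies entirely on the curve.
4. Solving for integer coefficients yields p as stated.

2*x^4 + 3*x*y^2 - x^2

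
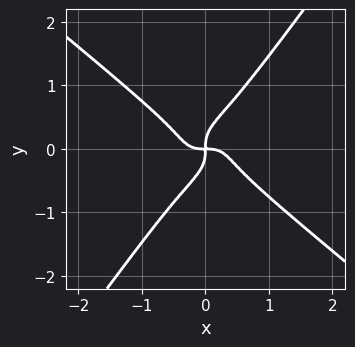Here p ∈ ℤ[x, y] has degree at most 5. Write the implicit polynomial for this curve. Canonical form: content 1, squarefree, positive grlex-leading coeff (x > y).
3*x^4 + 3*x*y^3 - 3*y^4 + x*y

(a) The degree is 4 — no degree-3 curve has this shape.
(b) From the visible intercepts: it meets the y-axis at y = 0 (among the integer gridlines); one x-axis crossing is at x = 0.
(c) Together with the visible shape, these determine p as stated.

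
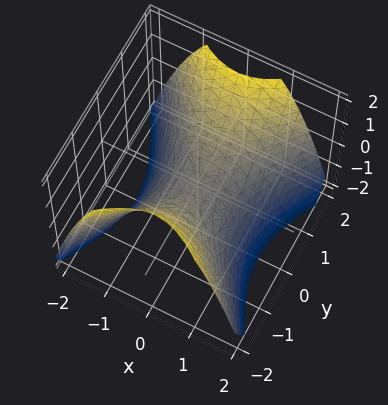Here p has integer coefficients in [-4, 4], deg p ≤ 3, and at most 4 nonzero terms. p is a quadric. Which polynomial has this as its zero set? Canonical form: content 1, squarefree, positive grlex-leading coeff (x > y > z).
1. The degree is 2 — a hyperbolic paraboloid; a quadric.
2. Symmetries: the y ↦ −y reflection is a symmetry, so y appears only in even powers; it's symmetric under x → −x, forcing even powers of x.
3. From the visible intercepts: one x-axis crossing is at x = 0; one y-axis crossing is at y = 0; it meets the z-axis at z = 0 (among the integer gridlines).
4. Together with the visible shape, these determine p as stated.

3*x^2 - 2*y^2 + 3*z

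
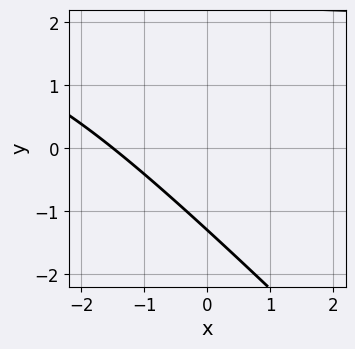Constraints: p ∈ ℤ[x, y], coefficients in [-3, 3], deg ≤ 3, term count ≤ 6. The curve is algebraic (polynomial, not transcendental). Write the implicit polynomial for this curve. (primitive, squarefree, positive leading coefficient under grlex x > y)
x*y + y^2 - 2*x - y - 3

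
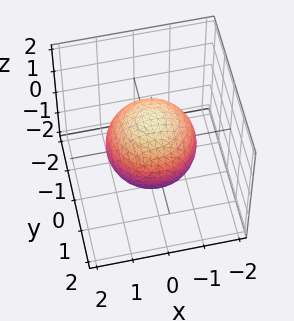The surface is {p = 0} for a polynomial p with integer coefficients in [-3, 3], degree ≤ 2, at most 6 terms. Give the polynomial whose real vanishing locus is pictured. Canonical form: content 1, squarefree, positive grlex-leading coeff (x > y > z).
deg p = 2.
Symmetries: mirror symmetry z ↦ −z ⇒ only even powers of z; every cross-section ⟂ z is a circle, so x, y appear only via x² + y².
Reading off the gridlines: a circular section at z = 0 has radius between 1 and 2.
Putting this together gives p.

2*x^2 + 2*y^2 + 2*z^2 - 3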